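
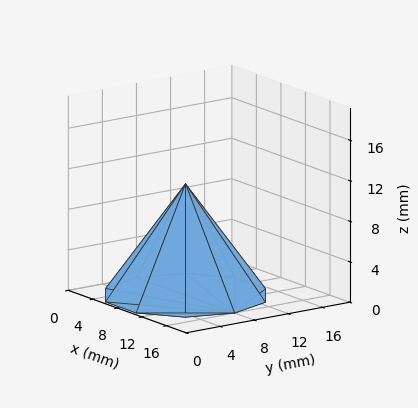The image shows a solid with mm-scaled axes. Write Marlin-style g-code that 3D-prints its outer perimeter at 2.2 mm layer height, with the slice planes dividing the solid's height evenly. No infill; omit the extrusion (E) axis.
Reading the render: the shape is a regular 10-sided pyramid, base circumscribed radius ≈ 8 mm, apex at z ≈ 11 mm (dimensions read to the nearest mm from the axis ticks). For the g-code, the solid's height is divided into equal slices at the stated Δz and each level perimeter traced with G1 moves after a G0 lift.

; perimeter-only toolpath
G21 ; units = mm
G90 ; absolute positioning
G28 ; home
; layer 1
G0 Z2.2
G0 X14.4 Y8.0
G1 X13.2 Y11.8
G1 X10.0 Y14.1
G1 X6.0 Y14.1
G1 X2.8 Y11.8
G1 X1.6 Y8.0
G1 X2.8 Y4.2
G1 X6.0 Y1.9
G1 X10.0 Y1.9
G1 X13.2 Y4.2
G1 X14.4 Y8.0
; layer 2
G0 Z4.4
G0 X12.8 Y8.0
G1 X11.9 Y10.8
G1 X9.5 Y12.6
G1 X6.5 Y12.6
G1 X4.1 Y10.8
G1 X3.2 Y8.0
G1 X4.1 Y5.2
G1 X6.5 Y3.4
G1 X9.5 Y3.4
G1 X11.9 Y5.2
G1 X12.8 Y8.0
; layer 3
G0 Z6.6
G0 X11.2 Y8.0
G1 X10.6 Y9.9
G1 X9.0 Y11.0
G1 X7.0 Y11.0
G1 X5.4 Y9.9
G1 X4.8 Y8.0
G1 X5.4 Y6.1
G1 X7.0 Y5.0
G1 X9.0 Y5.0
G1 X10.6 Y6.1
G1 X11.2 Y8.0
; layer 4
G0 Z8.8
G0 X9.6 Y8.0
G1 X9.3 Y8.9
G1 X8.5 Y9.5
G1 X7.5 Y9.5
G1 X6.7 Y8.9
G1 X6.4 Y8.0
G1 X6.7 Y7.1
G1 X7.5 Y6.5
G1 X8.5 Y6.5
G1 X9.3 Y7.1
G1 X9.6 Y8.0
M2 ; end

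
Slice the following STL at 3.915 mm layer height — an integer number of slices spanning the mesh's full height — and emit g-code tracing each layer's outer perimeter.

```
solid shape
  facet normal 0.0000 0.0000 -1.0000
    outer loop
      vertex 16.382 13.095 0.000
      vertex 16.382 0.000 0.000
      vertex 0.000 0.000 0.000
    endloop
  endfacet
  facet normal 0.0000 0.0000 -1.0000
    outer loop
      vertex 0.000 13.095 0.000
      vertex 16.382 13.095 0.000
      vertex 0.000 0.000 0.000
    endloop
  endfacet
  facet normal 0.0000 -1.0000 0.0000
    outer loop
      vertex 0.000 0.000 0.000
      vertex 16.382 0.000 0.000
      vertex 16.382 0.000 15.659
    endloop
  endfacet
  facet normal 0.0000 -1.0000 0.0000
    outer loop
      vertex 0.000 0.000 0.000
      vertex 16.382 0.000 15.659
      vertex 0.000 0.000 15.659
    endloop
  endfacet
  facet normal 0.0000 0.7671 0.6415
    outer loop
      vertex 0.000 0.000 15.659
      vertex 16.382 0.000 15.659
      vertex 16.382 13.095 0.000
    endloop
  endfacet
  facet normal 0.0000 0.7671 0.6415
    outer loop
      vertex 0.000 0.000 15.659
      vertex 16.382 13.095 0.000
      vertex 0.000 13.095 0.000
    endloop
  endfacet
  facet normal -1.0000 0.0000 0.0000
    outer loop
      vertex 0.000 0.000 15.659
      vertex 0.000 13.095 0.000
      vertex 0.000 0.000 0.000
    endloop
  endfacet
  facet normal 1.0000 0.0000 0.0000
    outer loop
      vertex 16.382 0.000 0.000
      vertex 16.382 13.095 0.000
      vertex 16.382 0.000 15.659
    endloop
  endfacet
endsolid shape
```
; perimeter-only toolpath
G21 ; units = mm
G90 ; absolute positioning
G28 ; home
; layer 1
G0 Z3.915
G0 X0.000 Y0.000
G1 X16.382 Y0.000
G1 X16.382 Y9.821
G1 X0.000 Y9.821
G1 X0.000 Y0.000
; layer 2
G0 Z7.830
G0 X0.000 Y0.000
G1 X16.382 Y0.000
G1 X16.382 Y6.548
G1 X0.000 Y6.548
G1 X0.000 Y0.000
; layer 3
G0 Z11.744
G0 X0.000 Y0.000
G1 X16.382 Y0.000
G1 X16.382 Y3.274
G1 X0.000 Y3.274
G1 X0.000 Y0.000
M2 ; end

The solid is a wedge (ramp): 16.4 × 13.1 mm base, rising to 15.7 mm along the y=0 edge and sloping linearly to z=0 at y=13.1. Slicing at Δz = 3.915 mm — 4 equal slices spanning the solid's height, so layer i sits at z = i·h/4 — gives 3 non-empty perimeters. Each is a 4-segment closed polygon; G0 lifts to the layer z and rapids to the start vertex, then G1 traces the edges. The cross-section shrinks linearly with z (the slice at the apex is degenerate and omitted).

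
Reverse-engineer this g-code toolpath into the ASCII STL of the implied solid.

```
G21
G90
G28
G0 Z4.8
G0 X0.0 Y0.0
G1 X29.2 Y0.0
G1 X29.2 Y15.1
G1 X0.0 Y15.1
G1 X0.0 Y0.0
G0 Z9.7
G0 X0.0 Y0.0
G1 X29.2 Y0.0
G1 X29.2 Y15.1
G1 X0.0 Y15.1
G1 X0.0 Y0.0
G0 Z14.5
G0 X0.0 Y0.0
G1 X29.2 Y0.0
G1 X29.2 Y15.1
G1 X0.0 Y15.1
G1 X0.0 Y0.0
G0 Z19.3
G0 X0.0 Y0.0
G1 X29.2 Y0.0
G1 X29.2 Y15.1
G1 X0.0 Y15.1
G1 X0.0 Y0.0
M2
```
solid part
  facet normal 0.0000 0.0000 -1.0000
    outer loop
      vertex 29.2 15.1 0.0
      vertex 29.2 0.0 0.0
      vertex 0.0 0.0 0.0
    endloop
  endfacet
  facet normal 0.0000 0.0000 -1.0000
    outer loop
      vertex 0.0 15.1 0.0
      vertex 29.2 15.1 0.0
      vertex 0.0 0.0 0.0
    endloop
  endfacet
  facet normal 0.0000 0.0000 1.0000
    outer loop
      vertex 0.0 0.0 19.3
      vertex 29.2 0.0 19.3
      vertex 29.2 15.1 19.3
    endloop
  endfacet
  facet normal 0.0000 0.0000 1.0000
    outer loop
      vertex 0.0 0.0 19.3
      vertex 29.2 15.1 19.3
      vertex 0.0 15.1 19.3
    endloop
  endfacet
  facet normal 0.0000 -1.0000 0.0000
    outer loop
      vertex 0.0 0.0 0.0
      vertex 29.2 0.0 0.0
      vertex 29.2 0.0 19.3
    endloop
  endfacet
  facet normal 0.0000 -1.0000 0.0000
    outer loop
      vertex 0.0 0.0 0.0
      vertex 29.2 0.0 19.3
      vertex 0.0 0.0 19.3
    endloop
  endfacet
  facet normal 0.0000 1.0000 0.0000
    outer loop
      vertex 29.2 15.1 19.3
      vertex 29.2 15.1 0.0
      vertex 0.0 15.1 0.0
    endloop
  endfacet
  facet normal 0.0000 1.0000 0.0000
    outer loop
      vertex 0.0 15.1 19.3
      vertex 29.2 15.1 19.3
      vertex 0.0 15.1 0.0
    endloop
  endfacet
  facet normal -1.0000 0.0000 0.0000
    outer loop
      vertex 0.0 15.1 19.3
      vertex 0.0 15.1 0.0
      vertex 0.0 0.0 0.0
    endloop
  endfacet
  facet normal -1.0000 0.0000 0.0000
    outer loop
      vertex 0.0 0.0 19.3
      vertex 0.0 15.1 19.3
      vertex 0.0 0.0 0.0
    endloop
  endfacet
  facet normal 1.0000 0.0000 0.0000
    outer loop
      vertex 29.2 0.0 0.0
      vertex 29.2 15.1 0.0
      vertex 29.2 15.1 19.3
    endloop
  endfacet
  facet normal 1.0000 0.0000 0.0000
    outer loop
      vertex 29.2 0.0 0.0
      vertex 29.2 15.1 19.3
      vertex 29.2 0.0 19.3
    endloop
  endfacet
endsolid part

The G0 Z moves step by Δz≈4.8 mm. Every layer's G1 loop is the same polygon, so the solid is a straight extrusion of it from z=0 to z≈19.3. Closing with flat bottom and top caps and triangulating gives 12 facets — a rectangular box, roughly 29.2 × 15.1 mm footprint and 19.3 mm tall.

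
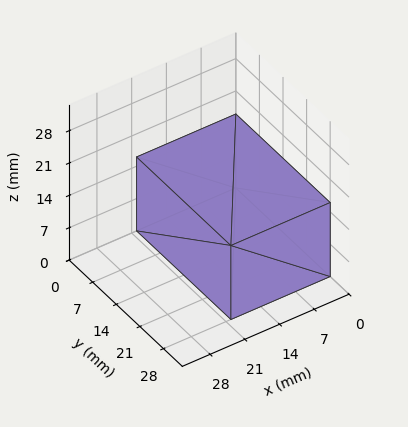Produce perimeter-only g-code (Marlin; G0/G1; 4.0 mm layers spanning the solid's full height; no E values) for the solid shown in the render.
Reading the render: the shape is a rectangular box, roughly 20 × 28 mm footprint and 16 mm tall (dimensions read to the nearest mm from the axis ticks). For the g-code, the solid's height is divided into equal slices at the stated Δz and each level perimeter traced with G1 moves after a G0 lift.

; perimeter-only toolpath
G21 ; units = mm
G90 ; absolute positioning
G28 ; home
; layer 1
G0 Z4.0
G0 X0.0 Y0.0
G1 X20.0 Y0.0
G1 X20.0 Y28.0
G1 X0.0 Y28.0
G1 X0.0 Y0.0
; layer 2
G0 Z8.0
G0 X0.0 Y0.0
G1 X20.0 Y0.0
G1 X20.0 Y28.0
G1 X0.0 Y28.0
G1 X0.0 Y0.0
; layer 3
G0 Z12.0
G0 X0.0 Y0.0
G1 X20.0 Y0.0
G1 X20.0 Y28.0
G1 X0.0 Y28.0
G1 X0.0 Y0.0
; layer 4
G0 Z16.0
G0 X0.0 Y0.0
G1 X20.0 Y0.0
G1 X20.0 Y28.0
G1 X0.0 Y28.0
G1 X0.0 Y0.0
M2 ; end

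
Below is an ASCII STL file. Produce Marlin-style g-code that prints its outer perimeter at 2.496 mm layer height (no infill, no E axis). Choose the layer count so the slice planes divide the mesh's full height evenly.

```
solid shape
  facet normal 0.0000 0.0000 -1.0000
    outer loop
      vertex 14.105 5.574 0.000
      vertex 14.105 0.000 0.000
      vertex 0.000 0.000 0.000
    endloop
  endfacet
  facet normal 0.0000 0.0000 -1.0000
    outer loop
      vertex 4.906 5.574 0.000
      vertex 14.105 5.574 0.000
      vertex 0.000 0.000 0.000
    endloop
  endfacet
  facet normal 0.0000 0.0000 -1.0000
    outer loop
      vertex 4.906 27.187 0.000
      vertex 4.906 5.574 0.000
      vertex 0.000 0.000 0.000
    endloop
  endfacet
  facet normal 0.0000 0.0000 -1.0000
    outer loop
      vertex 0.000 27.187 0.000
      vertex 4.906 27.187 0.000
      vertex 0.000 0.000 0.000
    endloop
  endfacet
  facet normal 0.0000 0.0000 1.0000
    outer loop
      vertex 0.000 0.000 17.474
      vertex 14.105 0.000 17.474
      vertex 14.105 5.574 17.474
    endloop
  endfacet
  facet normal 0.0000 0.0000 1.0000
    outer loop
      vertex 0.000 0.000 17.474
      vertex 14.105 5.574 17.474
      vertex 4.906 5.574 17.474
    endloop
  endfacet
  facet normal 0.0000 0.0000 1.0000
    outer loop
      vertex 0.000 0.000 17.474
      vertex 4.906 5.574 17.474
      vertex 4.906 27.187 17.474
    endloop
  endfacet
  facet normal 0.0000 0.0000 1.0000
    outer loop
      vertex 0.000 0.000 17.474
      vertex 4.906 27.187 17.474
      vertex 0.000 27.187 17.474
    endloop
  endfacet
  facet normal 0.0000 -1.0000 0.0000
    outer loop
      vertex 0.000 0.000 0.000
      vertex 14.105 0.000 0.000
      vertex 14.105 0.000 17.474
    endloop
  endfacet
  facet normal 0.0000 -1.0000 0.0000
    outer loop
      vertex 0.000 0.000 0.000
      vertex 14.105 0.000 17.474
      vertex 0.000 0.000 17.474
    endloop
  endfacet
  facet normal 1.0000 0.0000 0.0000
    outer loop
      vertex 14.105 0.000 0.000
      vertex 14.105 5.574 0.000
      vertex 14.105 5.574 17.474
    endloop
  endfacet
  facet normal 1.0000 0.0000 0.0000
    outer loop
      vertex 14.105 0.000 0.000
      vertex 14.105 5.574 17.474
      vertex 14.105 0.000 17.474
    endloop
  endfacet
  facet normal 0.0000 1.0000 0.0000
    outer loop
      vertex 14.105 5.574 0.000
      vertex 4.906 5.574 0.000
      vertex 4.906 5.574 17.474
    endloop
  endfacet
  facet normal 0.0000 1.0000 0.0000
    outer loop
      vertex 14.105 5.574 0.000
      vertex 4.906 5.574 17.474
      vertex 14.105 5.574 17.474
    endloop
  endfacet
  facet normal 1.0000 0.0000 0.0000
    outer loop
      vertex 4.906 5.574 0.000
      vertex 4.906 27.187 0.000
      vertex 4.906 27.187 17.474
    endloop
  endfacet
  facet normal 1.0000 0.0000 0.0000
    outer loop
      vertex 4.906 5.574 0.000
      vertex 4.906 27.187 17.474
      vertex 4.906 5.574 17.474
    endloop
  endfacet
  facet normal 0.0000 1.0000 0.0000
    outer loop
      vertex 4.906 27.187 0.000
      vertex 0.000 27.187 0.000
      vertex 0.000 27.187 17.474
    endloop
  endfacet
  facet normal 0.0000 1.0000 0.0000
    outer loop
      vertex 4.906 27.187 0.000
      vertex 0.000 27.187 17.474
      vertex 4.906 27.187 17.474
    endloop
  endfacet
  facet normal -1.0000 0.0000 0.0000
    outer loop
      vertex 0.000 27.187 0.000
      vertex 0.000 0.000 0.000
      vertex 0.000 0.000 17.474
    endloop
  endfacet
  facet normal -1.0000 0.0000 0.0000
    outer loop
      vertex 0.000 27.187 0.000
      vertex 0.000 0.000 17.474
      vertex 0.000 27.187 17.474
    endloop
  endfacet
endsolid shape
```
; perimeter-only toolpath
G21 ; units = mm
G90 ; absolute positioning
G28 ; home
; layer 1
G0 Z2.496
G0 X0.000 Y0.000
G1 X14.105 Y0.000
G1 X14.105 Y5.574
G1 X4.906 Y5.574
G1 X4.906 Y27.187
G1 X0.000 Y27.187
G1 X0.000 Y0.000
; layer 2
G0 Z4.993
G0 X0.000 Y0.000
G1 X14.105 Y0.000
G1 X14.105 Y5.574
G1 X4.906 Y5.574
G1 X4.906 Y27.187
G1 X0.000 Y27.187
G1 X0.000 Y0.000
; layer 3
G0 Z7.489
G0 X0.000 Y0.000
G1 X14.105 Y0.000
G1 X14.105 Y5.574
G1 X4.906 Y5.574
G1 X4.906 Y27.187
G1 X0.000 Y27.187
G1 X0.000 Y0.000
; layer 4
G0 Z9.985
G0 X0.000 Y0.000
G1 X14.105 Y0.000
G1 X14.105 Y5.574
G1 X4.906 Y5.574
G1 X4.906 Y27.187
G1 X0.000 Y27.187
G1 X0.000 Y0.000
; layer 5
G0 Z12.481
G0 X0.000 Y0.000
G1 X14.105 Y0.000
G1 X14.105 Y5.574
G1 X4.906 Y5.574
G1 X4.906 Y27.187
G1 X0.000 Y27.187
G1 X0.000 Y0.000
; layer 6
G0 Z14.978
G0 X0.000 Y0.000
G1 X14.105 Y0.000
G1 X14.105 Y5.574
G1 X4.906 Y5.574
G1 X4.906 Y27.187
G1 X0.000 Y27.187
G1 X0.000 Y0.000
; layer 7
G0 Z17.474
G0 X0.000 Y0.000
G1 X14.105 Y0.000
G1 X14.105 Y5.574
G1 X4.906 Y5.574
G1 X4.906 Y27.187
G1 X0.000 Y27.187
G1 X0.000 Y0.000
M2 ; end

The solid is an L-shaped prism: outer 14.1 × 27.2 mm, arm thicknesses ≈ 5.57 mm (horizontal) and 4.91 mm (vertical), extruded 17.5 mm in z. Slicing at Δz = 2.496 mm — 7 equal slices spanning the solid's height, so layer i sits at z = i·h/7 — gives 7 non-empty perimeters. Each is a 6-segment closed polygon; G0 lifts to the layer z and rapids to the start vertex, then G1 traces the edges.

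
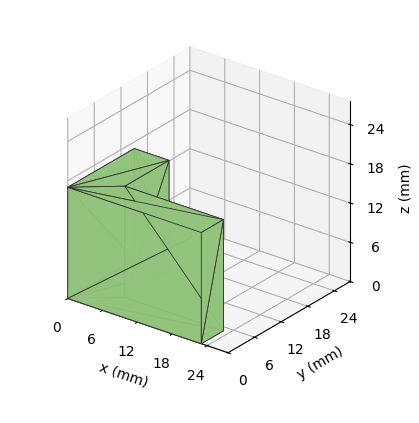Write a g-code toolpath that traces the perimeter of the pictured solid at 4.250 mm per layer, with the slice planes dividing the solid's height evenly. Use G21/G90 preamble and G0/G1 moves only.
Reading the render: the shape is an L-shaped prism: outer 23 × 15 mm, arm thicknesses ≈ 5 mm (horizontal) and 6 mm (vertical), extruded 17 mm in z (dimensions read to the nearest mm from the axis ticks). For the g-code, the solid's height is divided into equal slices at the stated Δz and each level perimeter traced with G1 moves after a G0 lift.

; perimeter-only toolpath
G21 ; units = mm
G90 ; absolute positioning
G28 ; home
; layer 1
G0 Z4.250
G0 X0.000 Y0.000
G1 X23.000 Y0.000
G1 X23.000 Y5.000
G1 X6.000 Y5.000
G1 X6.000 Y15.000
G1 X0.000 Y15.000
G1 X0.000 Y0.000
; layer 2
G0 Z8.500
G0 X0.000 Y0.000
G1 X23.000 Y0.000
G1 X23.000 Y5.000
G1 X6.000 Y5.000
G1 X6.000 Y15.000
G1 X0.000 Y15.000
G1 X0.000 Y0.000
; layer 3
G0 Z12.750
G0 X0.000 Y0.000
G1 X23.000 Y0.000
G1 X23.000 Y5.000
G1 X6.000 Y5.000
G1 X6.000 Y15.000
G1 X0.000 Y15.000
G1 X0.000 Y0.000
; layer 4
G0 Z17.000
G0 X0.000 Y0.000
G1 X23.000 Y0.000
G1 X23.000 Y5.000
G1 X6.000 Y5.000
G1 X6.000 Y15.000
G1 X0.000 Y15.000
G1 X0.000 Y0.000
M2 ; end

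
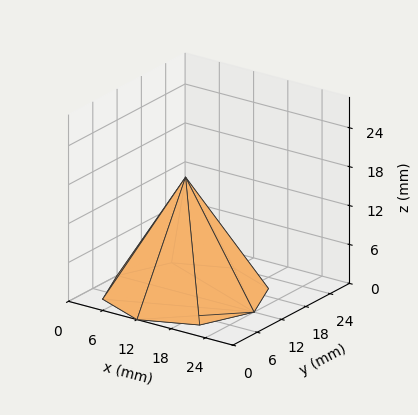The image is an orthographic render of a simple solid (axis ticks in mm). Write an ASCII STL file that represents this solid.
Reading the render: the shape is a regular 8-sided pyramid, base circumscribed radius ≈ 12 mm, apex at z ≈ 18 mm (dimensions read to the nearest mm from the axis ticks). For the STL, each face is triangulated and given an outward normal.

solid part
  facet normal 0.0000 0.0000 -1.0000
    outer loop
      vertex 12.0 24.0 0.0
      vertex 20.5 20.5 0.0
      vertex 24.0 12.0 0.0
    endloop
  endfacet
  facet normal 0.0000 0.0000 -1.0000
    outer loop
      vertex 3.5 20.5 0.0
      vertex 12.0 24.0 0.0
      vertex 24.0 12.0 0.0
    endloop
  endfacet
  facet normal 0.0000 0.0000 -1.0000
    outer loop
      vertex 0.0 12.0 0.0
      vertex 3.5 20.5 0.0
      vertex 24.0 12.0 0.0
    endloop
  endfacet
  facet normal 0.0000 0.0000 -1.0000
    outer loop
      vertex 3.5 3.5 0.0
      vertex 0.0 12.0 0.0
      vertex 24.0 12.0 0.0
    endloop
  endfacet
  facet normal 0.0000 0.0000 -1.0000
    outer loop
      vertex 12.0 0.0 0.0
      vertex 3.5 3.5 0.0
      vertex 24.0 12.0 0.0
    endloop
  endfacet
  facet normal 0.0000 0.0000 -1.0000
    outer loop
      vertex 20.5 3.5 0.0
      vertex 12.0 0.0 0.0
      vertex 24.0 12.0 0.0
    endloop
  endfacet
  facet normal 0.7871 0.3241 0.5248
    outer loop
      vertex 24.0 12.0 0.0
      vertex 20.5 20.5 0.0
      vertex 12.0 12.0 18.0
    endloop
  endfacet
  facet normal 0.3241 0.7871 0.5248
    outer loop
      vertex 20.5 20.5 0.0
      vertex 12.0 24.0 0.0
      vertex 12.0 12.0 18.0
    endloop
  endfacet
  facet normal -0.3241 0.7871 0.5248
    outer loop
      vertex 12.0 24.0 0.0
      vertex 3.5 20.5 0.0
      vertex 12.0 12.0 18.0
    endloop
  endfacet
  facet normal -0.7871 0.3241 0.5248
    outer loop
      vertex 3.5 20.5 0.0
      vertex 0.0 12.0 0.0
      vertex 12.0 12.0 18.0
    endloop
  endfacet
  facet normal -0.7871 -0.3241 0.5248
    outer loop
      vertex 0.0 12.0 0.0
      vertex 3.5 3.5 0.0
      vertex 12.0 12.0 18.0
    endloop
  endfacet
  facet normal -0.3241 -0.7871 0.5248
    outer loop
      vertex 3.5 3.5 0.0
      vertex 12.0 0.0 0.0
      vertex 12.0 12.0 18.0
    endloop
  endfacet
  facet normal 0.3241 -0.7871 0.5248
    outer loop
      vertex 12.0 0.0 0.0
      vertex 20.5 3.5 0.0
      vertex 12.0 12.0 18.0
    endloop
  endfacet
  facet normal 0.7871 -0.3241 0.5248
    outer loop
      vertex 20.5 3.5 0.0
      vertex 24.0 12.0 0.0
      vertex 12.0 12.0 18.0
    endloop
  endfacet
endsolid part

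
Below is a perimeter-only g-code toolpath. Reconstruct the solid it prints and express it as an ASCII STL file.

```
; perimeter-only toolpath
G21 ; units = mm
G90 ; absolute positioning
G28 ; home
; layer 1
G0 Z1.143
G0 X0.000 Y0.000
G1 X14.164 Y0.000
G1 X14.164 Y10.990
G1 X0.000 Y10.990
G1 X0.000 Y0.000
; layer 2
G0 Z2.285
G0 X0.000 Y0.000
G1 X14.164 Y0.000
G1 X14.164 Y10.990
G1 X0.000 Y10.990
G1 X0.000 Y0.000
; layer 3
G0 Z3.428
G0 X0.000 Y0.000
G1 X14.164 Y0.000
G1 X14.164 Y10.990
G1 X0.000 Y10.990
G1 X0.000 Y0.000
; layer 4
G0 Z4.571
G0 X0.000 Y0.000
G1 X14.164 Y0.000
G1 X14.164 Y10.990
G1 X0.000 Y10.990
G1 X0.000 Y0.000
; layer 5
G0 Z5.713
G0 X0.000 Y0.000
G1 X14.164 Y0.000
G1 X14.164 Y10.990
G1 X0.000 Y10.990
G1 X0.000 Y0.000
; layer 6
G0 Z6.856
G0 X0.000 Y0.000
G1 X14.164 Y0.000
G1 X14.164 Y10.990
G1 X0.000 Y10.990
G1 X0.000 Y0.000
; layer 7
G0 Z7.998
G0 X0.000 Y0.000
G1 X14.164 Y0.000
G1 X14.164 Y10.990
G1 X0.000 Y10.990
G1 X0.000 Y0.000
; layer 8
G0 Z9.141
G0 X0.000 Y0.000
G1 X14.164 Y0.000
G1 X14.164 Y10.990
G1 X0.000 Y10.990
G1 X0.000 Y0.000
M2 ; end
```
solid part
  facet normal 0.0000 0.0000 -1.0000
    outer loop
      vertex 14.164 10.990 0.000
      vertex 14.164 0.000 0.000
      vertex 0.000 0.000 0.000
    endloop
  endfacet
  facet normal 0.0000 0.0000 -1.0000
    outer loop
      vertex 0.000 10.990 0.000
      vertex 14.164 10.990 0.000
      vertex 0.000 0.000 0.000
    endloop
  endfacet
  facet normal 0.0000 0.0000 1.0000
    outer loop
      vertex 0.000 0.000 9.141
      vertex 14.164 0.000 9.141
      vertex 14.164 10.990 9.141
    endloop
  endfacet
  facet normal 0.0000 0.0000 1.0000
    outer loop
      vertex 0.000 0.000 9.141
      vertex 14.164 10.990 9.141
      vertex 0.000 10.990 9.141
    endloop
  endfacet
  facet normal 0.0000 -1.0000 0.0000
    outer loop
      vertex 0.000 0.000 0.000
      vertex 14.164 0.000 0.000
      vertex 14.164 0.000 9.141
    endloop
  endfacet
  facet normal 0.0000 -1.0000 0.0000
    outer loop
      vertex 0.000 0.000 0.000
      vertex 14.164 0.000 9.141
      vertex 0.000 0.000 9.141
    endloop
  endfacet
  facet normal 0.0000 1.0000 0.0000
    outer loop
      vertex 14.164 10.990 9.141
      vertex 14.164 10.990 0.000
      vertex 0.000 10.990 0.000
    endloop
  endfacet
  facet normal 0.0000 1.0000 0.0000
    outer loop
      vertex 0.000 10.990 9.141
      vertex 14.164 10.990 9.141
      vertex 0.000 10.990 0.000
    endloop
  endfacet
  facet normal -1.0000 0.0000 0.0000
    outer loop
      vertex 0.000 10.990 9.141
      vertex 0.000 10.990 0.000
      vertex 0.000 0.000 0.000
    endloop
  endfacet
  facet normal -1.0000 0.0000 0.0000
    outer loop
      vertex 0.000 0.000 9.141
      vertex 0.000 10.990 9.141
      vertex 0.000 0.000 0.000
    endloop
  endfacet
  facet normal 1.0000 0.0000 0.0000
    outer loop
      vertex 14.164 0.000 0.000
      vertex 14.164 10.990 0.000
      vertex 14.164 10.990 9.141
    endloop
  endfacet
  facet normal 1.0000 0.0000 0.0000
    outer loop
      vertex 14.164 0.000 0.000
      vertex 14.164 10.990 9.141
      vertex 14.164 0.000 9.141
    endloop
  endfacet
endsolid part

The G0 Z moves step by Δz≈1.143 mm. Every layer's G1 loop is the same polygon, so the solid is a straight extrusion of it from z=0 to z≈9.14. Closing with flat bottom and top caps and triangulating gives 12 facets — a rectangular box, roughly 14.2 × 11 mm footprint and 9.14 mm tall.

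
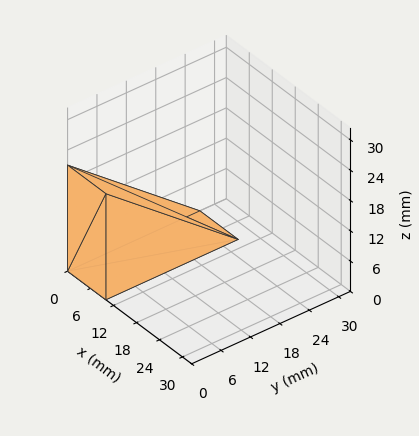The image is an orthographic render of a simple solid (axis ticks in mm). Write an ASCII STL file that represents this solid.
Reading the render: the shape is a wedge (ramp): 10 × 27 mm base, rising to 21 mm along the y=0 edge and sloping linearly to z=0 at y=27 (dimensions read to the nearest mm from the axis ticks). For the STL, each face is triangulated and given an outward normal.

solid part
  facet normal 0.0000 0.0000 -1.0000
    outer loop
      vertex 10.00 27.00 0.00
      vertex 10.00 0.00 0.00
      vertex 0.00 0.00 0.00
    endloop
  endfacet
  facet normal 0.0000 0.0000 -1.0000
    outer loop
      vertex 0.00 27.00 0.00
      vertex 10.00 27.00 0.00
      vertex 0.00 0.00 0.00
    endloop
  endfacet
  facet normal 0.0000 -1.0000 0.0000
    outer loop
      vertex 0.00 0.00 0.00
      vertex 10.00 0.00 0.00
      vertex 10.00 0.00 21.00
    endloop
  endfacet
  facet normal 0.0000 -1.0000 0.0000
    outer loop
      vertex 0.00 0.00 0.00
      vertex 10.00 0.00 21.00
      vertex 0.00 0.00 21.00
    endloop
  endfacet
  facet normal 0.0000 0.6139 0.7894
    outer loop
      vertex 0.00 0.00 21.00
      vertex 10.00 0.00 21.00
      vertex 10.00 27.00 0.00
    endloop
  endfacet
  facet normal 0.0000 0.6139 0.7894
    outer loop
      vertex 0.00 0.00 21.00
      vertex 10.00 27.00 0.00
      vertex 0.00 27.00 0.00
    endloop
  endfacet
  facet normal -1.0000 0.0000 0.0000
    outer loop
      vertex 0.00 0.00 21.00
      vertex 0.00 27.00 0.00
      vertex 0.00 0.00 0.00
    endloop
  endfacet
  facet normal 1.0000 0.0000 0.0000
    outer loop
      vertex 10.00 0.00 0.00
      vertex 10.00 27.00 0.00
      vertex 10.00 0.00 21.00
    endloop
  endfacet
endsolid part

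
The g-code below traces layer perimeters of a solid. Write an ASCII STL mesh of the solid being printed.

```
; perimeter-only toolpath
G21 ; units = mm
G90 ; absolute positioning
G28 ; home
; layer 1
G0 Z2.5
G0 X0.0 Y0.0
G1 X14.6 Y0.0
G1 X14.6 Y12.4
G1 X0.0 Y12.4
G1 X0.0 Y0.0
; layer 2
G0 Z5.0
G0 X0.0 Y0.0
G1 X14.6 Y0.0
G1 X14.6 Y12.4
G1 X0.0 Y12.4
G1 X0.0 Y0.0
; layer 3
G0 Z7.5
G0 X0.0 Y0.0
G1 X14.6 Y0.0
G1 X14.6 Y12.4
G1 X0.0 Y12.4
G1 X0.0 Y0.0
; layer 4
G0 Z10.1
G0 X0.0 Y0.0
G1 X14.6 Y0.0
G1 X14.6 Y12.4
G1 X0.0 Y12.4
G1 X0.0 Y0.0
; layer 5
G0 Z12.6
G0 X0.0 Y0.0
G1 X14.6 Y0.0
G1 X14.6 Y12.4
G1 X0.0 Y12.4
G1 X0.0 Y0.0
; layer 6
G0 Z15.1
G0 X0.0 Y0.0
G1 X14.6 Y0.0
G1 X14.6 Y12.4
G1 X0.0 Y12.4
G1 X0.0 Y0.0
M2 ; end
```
solid part
  facet normal 0.0000 0.0000 -1.0000
    outer loop
      vertex 14.6 12.4 0.0
      vertex 14.6 0.0 0.0
      vertex 0.0 0.0 0.0
    endloop
  endfacet
  facet normal 0.0000 0.0000 -1.0000
    outer loop
      vertex 0.0 12.4 0.0
      vertex 14.6 12.4 0.0
      vertex 0.0 0.0 0.0
    endloop
  endfacet
  facet normal 0.0000 0.0000 1.0000
    outer loop
      vertex 0.0 0.0 15.1
      vertex 14.6 0.0 15.1
      vertex 14.6 12.4 15.1
    endloop
  endfacet
  facet normal 0.0000 0.0000 1.0000
    outer loop
      vertex 0.0 0.0 15.1
      vertex 14.6 12.4 15.1
      vertex 0.0 12.4 15.1
    endloop
  endfacet
  facet normal 0.0000 -1.0000 0.0000
    outer loop
      vertex 0.0 0.0 0.0
      vertex 14.6 0.0 0.0
      vertex 14.6 0.0 15.1
    endloop
  endfacet
  facet normal 0.0000 -1.0000 0.0000
    outer loop
      vertex 0.0 0.0 0.0
      vertex 14.6 0.0 15.1
      vertex 0.0 0.0 15.1
    endloop
  endfacet
  facet normal 0.0000 1.0000 0.0000
    outer loop
      vertex 14.6 12.4 15.1
      vertex 14.6 12.4 0.0
      vertex 0.0 12.4 0.0
    endloop
  endfacet
  facet normal 0.0000 1.0000 0.0000
    outer loop
      vertex 0.0 12.4 15.1
      vertex 14.6 12.4 15.1
      vertex 0.0 12.4 0.0
    endloop
  endfacet
  facet normal -1.0000 0.0000 0.0000
    outer loop
      vertex 0.0 12.4 15.1
      vertex 0.0 12.4 0.0
      vertex 0.0 0.0 0.0
    endloop
  endfacet
  facet normal -1.0000 0.0000 0.0000
    outer loop
      vertex 0.0 0.0 15.1
      vertex 0.0 12.4 15.1
      vertex 0.0 0.0 0.0
    endloop
  endfacet
  facet normal 1.0000 0.0000 0.0000
    outer loop
      vertex 14.6 0.0 0.0
      vertex 14.6 12.4 0.0
      vertex 14.6 12.4 15.1
    endloop
  endfacet
  facet normal 1.0000 0.0000 0.0000
    outer loop
      vertex 14.6 0.0 0.0
      vertex 14.6 12.4 15.1
      vertex 14.6 0.0 15.1
    endloop
  endfacet
endsolid part

The G0 Z moves step by Δz≈2.5 mm. Every layer's G1 loop is the same polygon, so the solid is a straight extrusion of it from z=0 to z≈15.1. Closing with flat bottom and top caps and triangulating gives 12 facets — a rectangular box, roughly 14.6 × 12.4 mm footprint and 15.1 mm tall.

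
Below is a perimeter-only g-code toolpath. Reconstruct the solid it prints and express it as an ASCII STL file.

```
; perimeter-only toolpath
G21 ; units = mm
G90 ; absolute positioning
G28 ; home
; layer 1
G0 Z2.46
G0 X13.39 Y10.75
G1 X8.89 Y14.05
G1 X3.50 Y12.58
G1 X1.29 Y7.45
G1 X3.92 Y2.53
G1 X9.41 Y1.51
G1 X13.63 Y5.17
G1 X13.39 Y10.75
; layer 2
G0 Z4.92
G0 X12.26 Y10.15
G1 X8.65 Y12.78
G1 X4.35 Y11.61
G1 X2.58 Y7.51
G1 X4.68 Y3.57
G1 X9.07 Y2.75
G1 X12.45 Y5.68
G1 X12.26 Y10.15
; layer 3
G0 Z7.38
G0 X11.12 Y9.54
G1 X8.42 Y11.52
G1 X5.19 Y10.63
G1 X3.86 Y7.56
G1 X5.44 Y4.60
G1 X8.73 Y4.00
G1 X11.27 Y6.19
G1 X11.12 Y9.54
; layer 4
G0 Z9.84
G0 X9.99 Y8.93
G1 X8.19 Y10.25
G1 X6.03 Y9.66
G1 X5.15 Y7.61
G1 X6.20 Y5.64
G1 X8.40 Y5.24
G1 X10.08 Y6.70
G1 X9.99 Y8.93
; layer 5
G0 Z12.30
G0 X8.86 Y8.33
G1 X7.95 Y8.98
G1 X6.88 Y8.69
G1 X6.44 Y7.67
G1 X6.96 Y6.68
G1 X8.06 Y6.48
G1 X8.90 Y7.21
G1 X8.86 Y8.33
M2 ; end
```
solid part
  facet normal 0.0000 0.0000 -1.0000
    outer loop
      vertex 2.66 13.55 0.00
      vertex 9.12 15.31 0.00
      vertex 14.53 11.36 0.00
    endloop
  endfacet
  facet normal 0.0000 0.0000 -1.0000
    outer loop
      vertex 0.01 7.40 0.00
      vertex 2.66 13.55 0.00
      vertex 14.53 11.36 0.00
    endloop
  endfacet
  facet normal 0.0000 0.0000 -1.0000
    outer loop
      vertex 3.16 1.49 0.00
      vertex 0.01 7.40 0.00
      vertex 14.53 11.36 0.00
    endloop
  endfacet
  facet normal 0.0000 0.0000 -1.0000
    outer loop
      vertex 9.75 0.27 0.00
      vertex 3.16 1.49 0.00
      vertex 14.53 11.36 0.00
    endloop
  endfacet
  facet normal 0.0000 0.0000 -1.0000
    outer loop
      vertex 14.81 4.66 0.00
      vertex 9.75 0.27 0.00
      vertex 14.53 11.36 0.00
    endloop
  endfacet
  facet normal 0.5334 0.7306 0.4263
    outer loop
      vertex 14.53 11.36 0.00
      vertex 9.12 15.31 0.00
      vertex 7.72 7.72 14.76
    endloop
  endfacet
  facet normal -0.2378 0.8728 0.4263
    outer loop
      vertex 9.12 15.31 0.00
      vertex 2.66 13.55 0.00
      vertex 7.72 7.72 14.76
    endloop
  endfacet
  facet normal -0.8308 0.3580 0.4262
    outer loop
      vertex 2.66 13.55 0.00
      vertex 0.01 7.40 0.00
      vertex 7.72 7.72 14.76
    endloop
  endfacet
  facet normal -0.7983 -0.4255 0.4262
    outer loop
      vertex 0.01 7.40 0.00
      vertex 3.16 1.49 0.00
      vertex 7.72 7.72 14.76
    endloop
  endfacet
  facet normal -0.1647 -0.8895 0.4263
    outer loop
      vertex 3.16 1.49 0.00
      vertex 9.75 0.27 0.00
      vertex 7.72 7.72 14.76
    endloop
  endfacet
  facet normal 0.5928 -0.6832 0.4264
    outer loop
      vertex 9.75 0.27 0.00
      vertex 14.81 4.66 0.00
      vertex 7.72 7.72 14.76
    endloop
  endfacet
  facet normal 0.9038 0.0378 0.4263
    outer loop
      vertex 14.81 4.66 0.00
      vertex 14.53 11.36 0.00
      vertex 7.72 7.72 14.76
    endloop
  endfacet
endsolid part

The G0 Z moves step by Δz≈2.46 mm. The G1 loops shrink linearly with z, so the solid tapers from its base footprint up to z≈14.8. Closing with a flat bottom cap and the tapered top and triangulating gives 12 facets — a regular 7-sided pyramid, base circumscribed radius ≈ 7.72 mm, apex at z ≈ 14.8 mm.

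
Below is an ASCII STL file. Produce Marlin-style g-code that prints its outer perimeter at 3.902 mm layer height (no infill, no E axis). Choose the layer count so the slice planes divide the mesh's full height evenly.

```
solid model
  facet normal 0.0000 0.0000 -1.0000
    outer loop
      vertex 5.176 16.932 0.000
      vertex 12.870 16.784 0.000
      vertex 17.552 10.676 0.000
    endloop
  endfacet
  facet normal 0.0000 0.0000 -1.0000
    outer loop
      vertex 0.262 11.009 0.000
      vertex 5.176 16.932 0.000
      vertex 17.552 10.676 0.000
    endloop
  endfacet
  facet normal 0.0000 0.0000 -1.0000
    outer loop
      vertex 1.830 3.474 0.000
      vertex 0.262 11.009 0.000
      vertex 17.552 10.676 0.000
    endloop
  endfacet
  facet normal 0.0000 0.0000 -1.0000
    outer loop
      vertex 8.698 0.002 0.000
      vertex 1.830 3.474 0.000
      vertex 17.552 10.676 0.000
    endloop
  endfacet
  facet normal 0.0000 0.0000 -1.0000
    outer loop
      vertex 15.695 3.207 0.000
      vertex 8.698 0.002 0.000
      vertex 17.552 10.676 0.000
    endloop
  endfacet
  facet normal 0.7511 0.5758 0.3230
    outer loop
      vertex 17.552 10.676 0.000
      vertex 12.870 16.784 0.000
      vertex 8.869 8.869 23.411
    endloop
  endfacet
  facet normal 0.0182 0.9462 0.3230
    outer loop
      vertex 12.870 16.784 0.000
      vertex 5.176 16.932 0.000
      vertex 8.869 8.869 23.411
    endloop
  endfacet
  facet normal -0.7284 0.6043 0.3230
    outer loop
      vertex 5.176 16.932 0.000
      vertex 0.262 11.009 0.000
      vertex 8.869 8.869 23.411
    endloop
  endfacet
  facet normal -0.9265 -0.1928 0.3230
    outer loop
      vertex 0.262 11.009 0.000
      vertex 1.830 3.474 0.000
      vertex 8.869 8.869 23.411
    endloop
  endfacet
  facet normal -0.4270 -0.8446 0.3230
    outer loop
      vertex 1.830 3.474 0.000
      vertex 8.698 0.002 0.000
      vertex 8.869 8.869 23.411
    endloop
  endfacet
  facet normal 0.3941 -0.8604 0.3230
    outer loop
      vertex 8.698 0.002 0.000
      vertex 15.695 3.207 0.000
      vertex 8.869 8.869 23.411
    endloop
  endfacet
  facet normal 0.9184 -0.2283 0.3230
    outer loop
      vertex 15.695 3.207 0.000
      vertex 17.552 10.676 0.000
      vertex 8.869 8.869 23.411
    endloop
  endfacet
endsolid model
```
; perimeter-only toolpath
G21 ; units = mm
G90 ; absolute positioning
G28 ; home
; layer 1
G0 Z3.902
G0 X16.105 Y10.375
G1 X12.203 Y15.465
G1 X5.792 Y15.588
G1 X1.697 Y10.652
G1 X3.003 Y4.373
G1 X8.726 Y1.480
G1 X14.557 Y4.151
G1 X16.105 Y10.375
; layer 2
G0 Z7.804
G0 X14.658 Y10.074
G1 X11.536 Y14.146
G1 X6.407 Y14.244
G1 X3.131 Y10.296
G1 X4.176 Y5.272
G1 X8.755 Y2.958
G1 X13.420 Y5.094
G1 X14.658 Y10.074
; layer 3
G0 Z11.706
G0 X13.210 Y9.773
G1 X10.869 Y12.826
G1 X7.022 Y12.900
G1 X4.566 Y9.939
G1 X5.349 Y6.171
G1 X8.784 Y4.436
G1 X12.282 Y6.038
G1 X13.210 Y9.773
; layer 4
G0 Z15.607
G0 X11.763 Y9.471
G1 X10.203 Y11.507
G1 X7.638 Y11.557
G1 X6.000 Y9.582
G1 X6.523 Y7.071
G1 X8.812 Y5.913
G1 X11.144 Y6.982
G1 X11.763 Y9.471
; layer 5
G0 Z19.509
G0 X10.316 Y9.170
G1 X9.536 Y10.188
G1 X8.253 Y10.213
G1 X7.434 Y9.226
G1 X7.696 Y7.970
G1 X8.840 Y7.391
G1 X10.007 Y7.925
G1 X10.316 Y9.170
M2 ; end

The solid is a regular 7-sided pyramid, base circumscribed radius ≈ 8.87 mm, apex at z ≈ 23.4 mm. Slicing at Δz = 3.902 mm — 6 equal slices spanning the solid's height, so layer i sits at z = i·h/6 — gives 5 non-empty perimeters. Each is a 7-segment closed polygon; G0 lifts to the layer z and rapids to the start vertex, then G1 traces the edges. The cross-section shrinks linearly with z (the slice at the apex is degenerate and omitted).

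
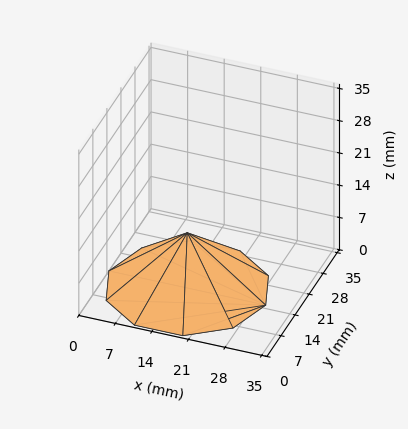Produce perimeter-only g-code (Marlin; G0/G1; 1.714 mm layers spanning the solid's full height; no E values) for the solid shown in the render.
Reading the render: the shape is a regular 10-sided pyramid, base circumscribed radius ≈ 15 mm, apex at z ≈ 12 mm (dimensions read to the nearest mm from the axis ticks). For the g-code, the solid's height is divided into equal slices at the stated Δz and each level perimeter traced with G1 moves after a G0 lift.

; perimeter-only toolpath
G21 ; units = mm
G90 ; absolute positioning
G28 ; home
; layer 1
G0 Z1.714
G0 X27.857 Y15.000
G1 X25.401 Y22.557
G1 X18.973 Y27.228
G1 X11.027 Y27.228
G1 X4.599 Y22.557
G1 X2.143 Y15.000
G1 X4.599 Y7.443
G1 X11.027 Y2.772
G1 X18.973 Y2.772
G1 X25.401 Y7.443
G1 X27.857 Y15.000
; layer 2
G0 Z3.429
G0 X25.714 Y15.000
G1 X23.668 Y21.298
G1 X18.311 Y25.190
G1 X11.689 Y25.190
G1 X6.332 Y21.298
G1 X4.286 Y15.000
G1 X6.332 Y8.702
G1 X11.689 Y4.810
G1 X18.311 Y4.810
G1 X23.668 Y8.702
G1 X25.714 Y15.000
; layer 3
G0 Z5.143
G0 X23.571 Y15.000
G1 X21.934 Y20.038
G1 X17.649 Y23.152
G1 X12.351 Y23.152
G1 X8.066 Y20.038
G1 X6.429 Y15.000
G1 X8.066 Y9.962
G1 X12.351 Y6.848
G1 X17.649 Y6.848
G1 X21.934 Y9.962
G1 X23.571 Y15.000
; layer 4
G0 Z6.857
G0 X21.429 Y15.000
G1 X20.201 Y18.779
G1 X16.986 Y21.114
G1 X13.014 Y21.114
G1 X9.799 Y18.779
G1 X8.571 Y15.000
G1 X9.799 Y11.221
G1 X13.014 Y8.886
G1 X16.986 Y8.886
G1 X20.201 Y11.221
G1 X21.429 Y15.000
; layer 5
G0 Z8.571
G0 X19.286 Y15.000
G1 X18.467 Y17.519
G1 X16.324 Y19.076
G1 X13.676 Y19.076
G1 X11.533 Y17.519
G1 X10.714 Y15.000
G1 X11.533 Y12.481
G1 X13.676 Y10.924
G1 X16.324 Y10.924
G1 X18.467 Y12.481
G1 X19.286 Y15.000
; layer 6
G0 Z10.286
G0 X17.143 Y15.000
G1 X16.734 Y16.260
G1 X15.662 Y17.038
G1 X14.338 Y17.038
G1 X13.266 Y16.260
G1 X12.857 Y15.000
G1 X13.266 Y13.740
G1 X14.338 Y12.962
G1 X15.662 Y12.962
G1 X16.734 Y13.740
G1 X17.143 Y15.000
M2 ; end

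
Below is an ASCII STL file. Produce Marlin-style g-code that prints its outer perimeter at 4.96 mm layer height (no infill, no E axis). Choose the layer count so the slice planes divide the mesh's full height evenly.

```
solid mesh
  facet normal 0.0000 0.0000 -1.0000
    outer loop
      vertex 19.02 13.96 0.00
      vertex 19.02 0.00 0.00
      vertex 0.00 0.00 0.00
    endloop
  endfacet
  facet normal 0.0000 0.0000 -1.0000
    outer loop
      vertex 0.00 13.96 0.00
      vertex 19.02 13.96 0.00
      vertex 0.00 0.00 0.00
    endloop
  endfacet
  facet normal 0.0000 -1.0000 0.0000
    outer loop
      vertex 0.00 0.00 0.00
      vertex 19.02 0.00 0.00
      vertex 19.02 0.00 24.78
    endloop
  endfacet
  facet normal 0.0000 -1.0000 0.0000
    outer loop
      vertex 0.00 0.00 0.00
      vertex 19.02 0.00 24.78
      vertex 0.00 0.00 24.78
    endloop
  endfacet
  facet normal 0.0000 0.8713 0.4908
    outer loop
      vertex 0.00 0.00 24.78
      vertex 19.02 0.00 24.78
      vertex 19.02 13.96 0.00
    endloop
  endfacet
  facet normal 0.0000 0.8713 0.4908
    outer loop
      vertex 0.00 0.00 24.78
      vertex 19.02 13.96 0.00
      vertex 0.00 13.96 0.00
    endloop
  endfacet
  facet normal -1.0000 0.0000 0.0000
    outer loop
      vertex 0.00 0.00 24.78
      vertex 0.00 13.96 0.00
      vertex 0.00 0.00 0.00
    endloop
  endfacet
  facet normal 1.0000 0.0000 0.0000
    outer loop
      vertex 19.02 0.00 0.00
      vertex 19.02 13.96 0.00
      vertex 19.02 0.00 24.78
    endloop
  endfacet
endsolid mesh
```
; perimeter-only toolpath
G21 ; units = mm
G90 ; absolute positioning
G28 ; home
; layer 1
G0 Z4.96
G0 X0.00 Y0.00
G1 X19.02 Y0.00
G1 X19.02 Y11.17
G1 X0.00 Y11.17
G1 X0.00 Y0.00
; layer 2
G0 Z9.91
G0 X0.00 Y0.00
G1 X19.02 Y0.00
G1 X19.02 Y8.38
G1 X0.00 Y8.38
G1 X0.00 Y0.00
; layer 3
G0 Z14.87
G0 X0.00 Y0.00
G1 X19.02 Y0.00
G1 X19.02 Y5.58
G1 X0.00 Y5.58
G1 X0.00 Y0.00
; layer 4
G0 Z19.82
G0 X0.00 Y0.00
G1 X19.02 Y0.00
G1 X19.02 Y2.79
G1 X0.00 Y2.79
G1 X0.00 Y0.00
M2 ; end

The solid is a wedge (ramp): 19 × 14 mm base, rising to 24.8 mm along the y=0 edge and sloping linearly to z=0 at y=14. Slicing at Δz = 4.96 mm — 5 equal slices spanning the solid's height, so layer i sits at z = i·h/5 — gives 4 non-empty perimeters. Each is a 4-segment closed polygon; G0 lifts to the layer z and rapids to the start vertex, then G1 traces the edges. The cross-section shrinks linearly with z (the slice at the apex is degenerate and omitted).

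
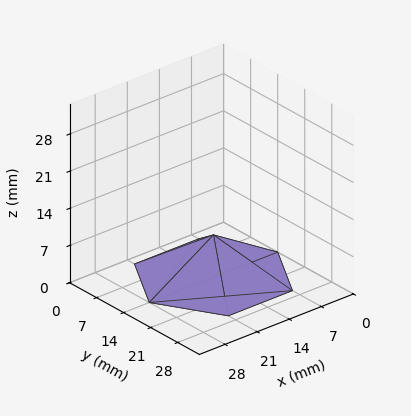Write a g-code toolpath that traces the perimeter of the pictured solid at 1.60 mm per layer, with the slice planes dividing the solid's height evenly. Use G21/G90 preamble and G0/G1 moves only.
Reading the render: the shape is a regular 6-sided pyramid, base circumscribed radius ≈ 14 mm, apex at z ≈ 8 mm (dimensions read to the nearest mm from the axis ticks). For the g-code, the solid's height is divided into equal slices at the stated Δz and each level perimeter traced with G1 moves after a G0 lift.

; perimeter-only toolpath
G21 ; units = mm
G90 ; absolute positioning
G28 ; home
; layer 1
G0 Z1.60
G0 X25.20 Y14.00
G1 X19.60 Y23.70
G1 X8.40 Y23.70
G1 X2.80 Y14.00
G1 X8.40 Y4.30
G1 X19.60 Y4.30
G1 X25.20 Y14.00
; layer 2
G0 Z3.20
G0 X22.40 Y14.00
G1 X18.20 Y21.27
G1 X9.80 Y21.27
G1 X5.60 Y14.00
G1 X9.80 Y6.73
G1 X18.20 Y6.73
G1 X22.40 Y14.00
; layer 3
G0 Z4.80
G0 X19.60 Y14.00
G1 X16.80 Y18.85
G1 X11.20 Y18.85
G1 X8.40 Y14.00
G1 X11.20 Y9.15
G1 X16.80 Y9.15
G1 X19.60 Y14.00
; layer 4
G0 Z6.40
G0 X16.80 Y14.00
G1 X15.40 Y16.42
G1 X12.60 Y16.42
G1 X11.20 Y14.00
G1 X12.60 Y11.58
G1 X15.40 Y11.58
G1 X16.80 Y14.00
M2 ; end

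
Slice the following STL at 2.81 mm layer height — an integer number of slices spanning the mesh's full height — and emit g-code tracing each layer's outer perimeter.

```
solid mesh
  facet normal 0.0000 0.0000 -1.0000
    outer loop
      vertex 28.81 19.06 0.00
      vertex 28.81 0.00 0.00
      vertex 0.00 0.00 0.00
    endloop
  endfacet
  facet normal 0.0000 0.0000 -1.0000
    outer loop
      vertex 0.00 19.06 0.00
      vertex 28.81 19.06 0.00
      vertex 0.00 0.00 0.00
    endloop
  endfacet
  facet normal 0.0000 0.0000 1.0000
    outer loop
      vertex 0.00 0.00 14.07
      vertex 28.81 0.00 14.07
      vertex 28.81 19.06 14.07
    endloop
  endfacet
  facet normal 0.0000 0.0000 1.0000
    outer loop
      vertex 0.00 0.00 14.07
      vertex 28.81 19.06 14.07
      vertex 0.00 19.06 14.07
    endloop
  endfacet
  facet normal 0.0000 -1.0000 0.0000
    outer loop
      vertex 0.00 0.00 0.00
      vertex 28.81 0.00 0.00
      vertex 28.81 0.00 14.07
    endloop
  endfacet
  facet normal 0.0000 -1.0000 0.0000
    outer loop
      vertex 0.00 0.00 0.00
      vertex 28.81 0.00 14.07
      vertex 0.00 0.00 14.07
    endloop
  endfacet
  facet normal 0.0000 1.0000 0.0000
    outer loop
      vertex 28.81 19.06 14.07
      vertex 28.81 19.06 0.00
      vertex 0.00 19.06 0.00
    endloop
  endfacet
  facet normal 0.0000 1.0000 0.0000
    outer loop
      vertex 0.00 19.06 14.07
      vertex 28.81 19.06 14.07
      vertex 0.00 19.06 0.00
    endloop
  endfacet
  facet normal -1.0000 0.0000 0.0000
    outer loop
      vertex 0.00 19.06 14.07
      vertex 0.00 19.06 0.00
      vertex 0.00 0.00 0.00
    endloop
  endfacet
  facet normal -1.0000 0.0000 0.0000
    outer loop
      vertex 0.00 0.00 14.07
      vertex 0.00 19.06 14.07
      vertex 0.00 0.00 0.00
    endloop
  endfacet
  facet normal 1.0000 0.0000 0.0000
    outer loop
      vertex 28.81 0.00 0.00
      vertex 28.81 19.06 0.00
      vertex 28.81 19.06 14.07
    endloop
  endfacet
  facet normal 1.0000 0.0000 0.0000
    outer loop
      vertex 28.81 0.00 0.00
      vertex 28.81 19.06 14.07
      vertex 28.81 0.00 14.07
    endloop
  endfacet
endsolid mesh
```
; perimeter-only toolpath
G21 ; units = mm
G90 ; absolute positioning
G28 ; home
; layer 1
G0 Z2.81
G0 X0.00 Y0.00
G1 X28.81 Y0.00
G1 X28.81 Y19.06
G1 X0.00 Y19.06
G1 X0.00 Y0.00
; layer 2
G0 Z5.63
G0 X0.00 Y0.00
G1 X28.81 Y0.00
G1 X28.81 Y19.06
G1 X0.00 Y19.06
G1 X0.00 Y0.00
; layer 3
G0 Z8.44
G0 X0.00 Y0.00
G1 X28.81 Y0.00
G1 X28.81 Y19.06
G1 X0.00 Y19.06
G1 X0.00 Y0.00
; layer 4
G0 Z11.26
G0 X0.00 Y0.00
G1 X28.81 Y0.00
G1 X28.81 Y19.06
G1 X0.00 Y19.06
G1 X0.00 Y0.00
; layer 5
G0 Z14.07
G0 X0.00 Y0.00
G1 X28.81 Y0.00
G1 X28.81 Y19.06
G1 X0.00 Y19.06
G1 X0.00 Y0.00
M2 ; end

The solid is a rectangular box, roughly 28.8 × 19.1 mm footprint and 14.1 mm tall. Slicing at Δz = 2.81 mm — 5 equal slices spanning the solid's height, so layer i sits at z = i·h/5 — gives 5 non-empty perimeters. Each is a 4-segment closed polygon; G0 lifts to the layer z and rapids to the start vertex, then G1 traces the edges.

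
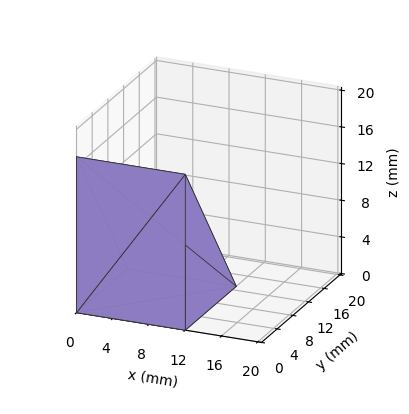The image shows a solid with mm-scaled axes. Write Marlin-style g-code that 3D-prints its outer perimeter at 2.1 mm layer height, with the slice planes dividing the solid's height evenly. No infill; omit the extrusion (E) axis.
Reading the render: the shape is a wedge (ramp): 12 × 13 mm base, rising to 17 mm along the y=0 edge and sloping linearly to z=0 at y=13 (dimensions read to the nearest mm from the axis ticks). For the g-code, the solid's height is divided into equal slices at the stated Δz and each level perimeter traced with G1 moves after a G0 lift.

; perimeter-only toolpath
G21 ; units = mm
G90 ; absolute positioning
G28 ; home
; layer 1
G0 Z2.1
G0 X0.0 Y0.0
G1 X12.0 Y0.0
G1 X12.0 Y11.4
G1 X0.0 Y11.4
G1 X0.0 Y0.0
; layer 2
G0 Z4.2
G0 X0.0 Y0.0
G1 X12.0 Y0.0
G1 X12.0 Y9.8
G1 X0.0 Y9.8
G1 X0.0 Y0.0
; layer 3
G0 Z6.4
G0 X0.0 Y0.0
G1 X12.0 Y0.0
G1 X12.0 Y8.1
G1 X0.0 Y8.1
G1 X0.0 Y0.0
; layer 4
G0 Z8.5
G0 X0.0 Y0.0
G1 X12.0 Y0.0
G1 X12.0 Y6.5
G1 X0.0 Y6.5
G1 X0.0 Y0.0
; layer 5
G0 Z10.6
G0 X0.0 Y0.0
G1 X12.0 Y0.0
G1 X12.0 Y4.9
G1 X0.0 Y4.9
G1 X0.0 Y0.0
; layer 6
G0 Z12.8
G0 X0.0 Y0.0
G1 X12.0 Y0.0
G1 X12.0 Y3.2
G1 X0.0 Y3.2
G1 X0.0 Y0.0
; layer 7
G0 Z14.9
G0 X0.0 Y0.0
G1 X12.0 Y0.0
G1 X12.0 Y1.6
G1 X0.0 Y1.6
G1 X0.0 Y0.0
M2 ; end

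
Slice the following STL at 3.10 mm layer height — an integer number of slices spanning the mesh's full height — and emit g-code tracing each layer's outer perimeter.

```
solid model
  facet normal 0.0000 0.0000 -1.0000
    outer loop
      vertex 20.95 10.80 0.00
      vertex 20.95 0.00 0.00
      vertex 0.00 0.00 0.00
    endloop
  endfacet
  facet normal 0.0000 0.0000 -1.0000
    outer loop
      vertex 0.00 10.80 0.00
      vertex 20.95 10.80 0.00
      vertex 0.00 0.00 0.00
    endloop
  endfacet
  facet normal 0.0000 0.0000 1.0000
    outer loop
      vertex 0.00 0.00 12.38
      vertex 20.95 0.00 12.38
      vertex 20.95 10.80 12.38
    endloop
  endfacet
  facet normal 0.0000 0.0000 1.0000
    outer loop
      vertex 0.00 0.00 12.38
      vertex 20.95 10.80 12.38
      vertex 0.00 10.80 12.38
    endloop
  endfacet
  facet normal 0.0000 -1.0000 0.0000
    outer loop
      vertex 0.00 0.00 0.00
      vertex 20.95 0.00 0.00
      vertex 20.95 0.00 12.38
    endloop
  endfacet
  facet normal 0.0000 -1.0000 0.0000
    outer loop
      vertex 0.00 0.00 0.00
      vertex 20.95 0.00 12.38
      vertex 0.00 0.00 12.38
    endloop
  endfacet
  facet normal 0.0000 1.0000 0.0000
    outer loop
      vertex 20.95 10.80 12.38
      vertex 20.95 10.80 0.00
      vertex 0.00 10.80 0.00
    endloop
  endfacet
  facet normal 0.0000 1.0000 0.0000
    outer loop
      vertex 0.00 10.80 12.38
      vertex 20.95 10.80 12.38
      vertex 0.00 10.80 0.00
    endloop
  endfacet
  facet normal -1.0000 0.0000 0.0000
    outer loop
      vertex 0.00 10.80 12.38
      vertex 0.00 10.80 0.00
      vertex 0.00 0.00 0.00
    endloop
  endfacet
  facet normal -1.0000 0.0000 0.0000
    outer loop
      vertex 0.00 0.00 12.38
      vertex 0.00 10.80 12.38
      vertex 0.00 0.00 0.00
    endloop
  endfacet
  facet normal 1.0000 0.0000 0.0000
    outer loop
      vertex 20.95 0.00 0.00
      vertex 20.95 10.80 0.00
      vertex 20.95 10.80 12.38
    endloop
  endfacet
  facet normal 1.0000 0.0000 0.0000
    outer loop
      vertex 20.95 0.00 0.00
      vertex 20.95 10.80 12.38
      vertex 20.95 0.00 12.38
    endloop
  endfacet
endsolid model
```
; perimeter-only toolpath
G21 ; units = mm
G90 ; absolute positioning
G28 ; home
; layer 1
G0 Z3.10
G0 X0.00 Y0.00
G1 X20.95 Y0.00
G1 X20.95 Y10.80
G1 X0.00 Y10.80
G1 X0.00 Y0.00
; layer 2
G0 Z6.19
G0 X0.00 Y0.00
G1 X20.95 Y0.00
G1 X20.95 Y10.80
G1 X0.00 Y10.80
G1 X0.00 Y0.00
; layer 3
G0 Z9.29
G0 X0.00 Y0.00
G1 X20.95 Y0.00
G1 X20.95 Y10.80
G1 X0.00 Y10.80
G1 X0.00 Y0.00
; layer 4
G0 Z12.38
G0 X0.00 Y0.00
G1 X20.95 Y0.00
G1 X20.95 Y10.80
G1 X0.00 Y10.80
G1 X0.00 Y0.00
M2 ; end

The solid is a rectangular box, roughly 20.9 × 10.8 mm footprint and 12.4 mm tall. Slicing at Δz = 3.10 mm — 4 equal slices spanning the solid's height, so layer i sits at z = i·h/4 — gives 4 non-empty perimeters. Each is a 4-segment closed polygon; G0 lifts to the layer z and rapids to the start vertex, then G1 traces the edges.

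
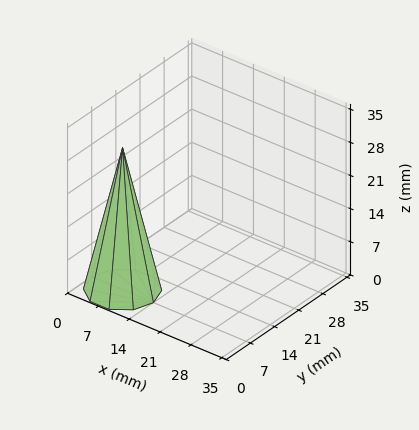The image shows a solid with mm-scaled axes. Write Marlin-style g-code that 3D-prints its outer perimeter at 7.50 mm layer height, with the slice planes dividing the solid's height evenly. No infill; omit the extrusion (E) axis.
Reading the render: the shape is a regular 10-sided pyramid, base circumscribed radius ≈ 7 mm, apex at z ≈ 30 mm (dimensions read to the nearest mm from the axis ticks). For the g-code, the solid's height is divided into equal slices at the stated Δz and each level perimeter traced with G1 moves after a G0 lift.

; perimeter-only toolpath
G21 ; units = mm
G90 ; absolute positioning
G28 ; home
; layer 1
G0 Z7.50
G0 X12.25 Y7.00
G1 X11.25 Y10.08
G1 X8.62 Y12.00
G1 X5.38 Y12.00
G1 X2.75 Y10.08
G1 X1.75 Y7.00
G1 X2.75 Y3.92
G1 X5.38 Y2.00
G1 X8.62 Y2.00
G1 X11.25 Y3.92
G1 X12.25 Y7.00
; layer 2
G0 Z15.00
G0 X10.50 Y7.00
G1 X9.83 Y9.05
G1 X8.08 Y10.33
G1 X5.92 Y10.33
G1 X4.17 Y9.05
G1 X3.50 Y7.00
G1 X4.17 Y4.95
G1 X5.92 Y3.67
G1 X8.08 Y3.67
G1 X9.83 Y4.95
G1 X10.50 Y7.00
; layer 3
G0 Z22.50
G0 X8.75 Y7.00
G1 X8.41 Y8.03
G1 X7.54 Y8.66
G1 X6.46 Y8.66
G1 X5.58 Y8.03
G1 X5.25 Y7.00
G1 X5.58 Y5.97
G1 X6.46 Y5.33
G1 X7.54 Y5.33
G1 X8.41 Y5.97
G1 X8.75 Y7.00
M2 ; end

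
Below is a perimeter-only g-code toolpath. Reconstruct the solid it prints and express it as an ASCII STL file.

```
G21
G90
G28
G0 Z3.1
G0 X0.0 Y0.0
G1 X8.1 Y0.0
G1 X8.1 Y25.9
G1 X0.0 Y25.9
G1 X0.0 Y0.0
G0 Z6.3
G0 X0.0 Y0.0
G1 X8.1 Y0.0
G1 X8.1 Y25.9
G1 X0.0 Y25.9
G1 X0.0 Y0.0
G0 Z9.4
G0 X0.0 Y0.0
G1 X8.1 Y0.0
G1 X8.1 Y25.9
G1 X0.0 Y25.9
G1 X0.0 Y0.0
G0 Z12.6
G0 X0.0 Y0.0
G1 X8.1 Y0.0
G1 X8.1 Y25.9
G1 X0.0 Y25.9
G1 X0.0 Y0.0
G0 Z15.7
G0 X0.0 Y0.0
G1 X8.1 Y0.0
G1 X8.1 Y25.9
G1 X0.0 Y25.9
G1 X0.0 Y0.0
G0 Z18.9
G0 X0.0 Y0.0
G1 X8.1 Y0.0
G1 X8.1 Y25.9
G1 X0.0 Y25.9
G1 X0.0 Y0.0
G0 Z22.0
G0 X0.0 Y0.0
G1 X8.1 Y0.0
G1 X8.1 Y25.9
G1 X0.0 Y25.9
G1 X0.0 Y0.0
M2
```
solid part
  facet normal 0.0000 0.0000 -1.0000
    outer loop
      vertex 8.1 25.9 0.0
      vertex 8.1 0.0 0.0
      vertex 0.0 0.0 0.0
    endloop
  endfacet
  facet normal 0.0000 0.0000 -1.0000
    outer loop
      vertex 0.0 25.9 0.0
      vertex 8.1 25.9 0.0
      vertex 0.0 0.0 0.0
    endloop
  endfacet
  facet normal 0.0000 0.0000 1.0000
    outer loop
      vertex 0.0 0.0 22.0
      vertex 8.1 0.0 22.0
      vertex 8.1 25.9 22.0
    endloop
  endfacet
  facet normal 0.0000 0.0000 1.0000
    outer loop
      vertex 0.0 0.0 22.0
      vertex 8.1 25.9 22.0
      vertex 0.0 25.9 22.0
    endloop
  endfacet
  facet normal 0.0000 -1.0000 0.0000
    outer loop
      vertex 0.0 0.0 0.0
      vertex 8.1 0.0 0.0
      vertex 8.1 0.0 22.0
    endloop
  endfacet
  facet normal 0.0000 -1.0000 0.0000
    outer loop
      vertex 0.0 0.0 0.0
      vertex 8.1 0.0 22.0
      vertex 0.0 0.0 22.0
    endloop
  endfacet
  facet normal 0.0000 1.0000 0.0000
    outer loop
      vertex 8.1 25.9 22.0
      vertex 8.1 25.9 0.0
      vertex 0.0 25.9 0.0
    endloop
  endfacet
  facet normal 0.0000 1.0000 0.0000
    outer loop
      vertex 0.0 25.9 22.0
      vertex 8.1 25.9 22.0
      vertex 0.0 25.9 0.0
    endloop
  endfacet
  facet normal -1.0000 0.0000 0.0000
    outer loop
      vertex 0.0 25.9 22.0
      vertex 0.0 25.9 0.0
      vertex 0.0 0.0 0.0
    endloop
  endfacet
  facet normal -1.0000 0.0000 0.0000
    outer loop
      vertex 0.0 0.0 22.0
      vertex 0.0 25.9 22.0
      vertex 0.0 0.0 0.0
    endloop
  endfacet
  facet normal 1.0000 0.0000 0.0000
    outer loop
      vertex 8.1 0.0 0.0
      vertex 8.1 25.9 0.0
      vertex 8.1 25.9 22.0
    endloop
  endfacet
  facet normal 1.0000 0.0000 0.0000
    outer loop
      vertex 8.1 0.0 0.0
      vertex 8.1 25.9 22.0
      vertex 8.1 0.0 22.0
    endloop
  endfacet
endsolid part

The G0 Z moves step by Δz≈3.1 mm. Every layer's G1 loop is the same polygon, so the solid is a straight extrusion of it from z=0 to z≈22. Closing with flat bottom and top caps and triangulating gives 12 facets — a rectangular box, roughly 8.1 × 25.9 mm footprint and 22 mm tall.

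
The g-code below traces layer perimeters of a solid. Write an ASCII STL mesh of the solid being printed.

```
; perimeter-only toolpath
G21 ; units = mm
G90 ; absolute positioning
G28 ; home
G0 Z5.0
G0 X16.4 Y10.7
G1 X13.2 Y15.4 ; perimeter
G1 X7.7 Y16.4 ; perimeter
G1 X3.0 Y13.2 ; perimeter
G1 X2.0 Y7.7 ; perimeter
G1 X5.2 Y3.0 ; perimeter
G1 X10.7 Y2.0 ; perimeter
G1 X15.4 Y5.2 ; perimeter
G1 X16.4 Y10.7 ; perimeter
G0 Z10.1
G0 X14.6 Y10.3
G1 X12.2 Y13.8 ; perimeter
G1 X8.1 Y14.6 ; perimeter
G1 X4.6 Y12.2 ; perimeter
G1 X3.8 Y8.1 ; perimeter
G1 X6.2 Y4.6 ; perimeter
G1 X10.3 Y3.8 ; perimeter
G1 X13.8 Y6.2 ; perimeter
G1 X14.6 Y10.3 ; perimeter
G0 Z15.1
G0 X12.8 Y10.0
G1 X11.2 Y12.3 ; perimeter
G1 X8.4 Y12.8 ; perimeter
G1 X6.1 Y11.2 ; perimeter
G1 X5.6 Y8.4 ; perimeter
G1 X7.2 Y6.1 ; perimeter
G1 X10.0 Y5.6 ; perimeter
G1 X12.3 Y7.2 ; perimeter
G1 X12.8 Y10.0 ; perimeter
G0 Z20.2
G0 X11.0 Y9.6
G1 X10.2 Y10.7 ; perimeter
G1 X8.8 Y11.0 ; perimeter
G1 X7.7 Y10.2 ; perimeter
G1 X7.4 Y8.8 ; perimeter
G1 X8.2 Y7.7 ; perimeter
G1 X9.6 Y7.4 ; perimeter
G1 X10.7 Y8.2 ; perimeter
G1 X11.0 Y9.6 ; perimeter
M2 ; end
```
solid part
  facet normal 0.0000 0.0000 -1.0000
    outer loop
      vertex 7.3 18.2 0.0
      vertex 14.2 16.9 0.0
      vertex 18.2 11.1 0.0
    endloop
  endfacet
  facet normal 0.0000 0.0000 -1.0000
    outer loop
      vertex 1.5 14.2 0.0
      vertex 7.3 18.2 0.0
      vertex 18.2 11.1 0.0
    endloop
  endfacet
  facet normal 0.0000 0.0000 -1.0000
    outer loop
      vertex 0.2 7.3 0.0
      vertex 1.5 14.2 0.0
      vertex 18.2 11.1 0.0
    endloop
  endfacet
  facet normal 0.0000 0.0000 -1.0000
    outer loop
      vertex 4.2 1.5 0.0
      vertex 0.2 7.3 0.0
      vertex 18.2 11.1 0.0
    endloop
  endfacet
  facet normal 0.0000 0.0000 -1.0000
    outer loop
      vertex 11.1 0.2 0.0
      vertex 4.2 1.5 0.0
      vertex 18.2 11.1 0.0
    endloop
  endfacet
  facet normal 0.0000 0.0000 -1.0000
    outer loop
      vertex 16.9 4.2 0.0
      vertex 11.1 0.2 0.0
      vertex 18.2 11.1 0.0
    endloop
  endfacet
  facet normal 0.7802 0.5380 0.3192
    outer loop
      vertex 18.2 11.1 0.0
      vertex 14.2 16.9 0.0
      vertex 9.2 9.2 25.2
    endloop
  endfacet
  facet normal 0.1755 0.9312 0.3194
    outer loop
      vertex 14.2 16.9 0.0
      vertex 7.3 18.2 0.0
      vertex 9.2 9.2 25.2
    endloop
  endfacet
  facet normal -0.5380 0.7802 0.3192
    outer loop
      vertex 7.3 18.2 0.0
      vertex 1.5 14.2 0.0
      vertex 9.2 9.2 25.2
    endloop
  endfacet
  facet normal -0.9312 0.1755 0.3194
    outer loop
      vertex 1.5 14.2 0.0
      vertex 0.2 7.3 0.0
      vertex 9.2 9.2 25.2
    endloop
  endfacet
  facet normal -0.7802 -0.5380 0.3192
    outer loop
      vertex 0.2 7.3 0.0
      vertex 4.2 1.5 0.0
      vertex 9.2 9.2 25.2
    endloop
  endfacet
  facet normal -0.1755 -0.9312 0.3194
    outer loop
      vertex 4.2 1.5 0.0
      vertex 11.1 0.2 0.0
      vertex 9.2 9.2 25.2
    endloop
  endfacet
  facet normal 0.5380 -0.7802 0.3192
    outer loop
      vertex 11.1 0.2 0.0
      vertex 16.9 4.2 0.0
      vertex 9.2 9.2 25.2
    endloop
  endfacet
  facet normal 0.9312 -0.1755 0.3194
    outer loop
      vertex 16.9 4.2 0.0
      vertex 18.2 11.1 0.0
      vertex 9.2 9.2 25.2
    endloop
  endfacet
endsolid part

The G0 Z moves step by Δz≈5.0 mm. The G1 loops shrink linearly with z, so the solid tapers from its base footprint up to z≈25.2. Closing with a flat bottom cap and the tapered top and triangulating gives 14 facets — a regular 8-sided pyramid, base circumscribed radius ≈ 9.2 mm, apex at z ≈ 25.2 mm.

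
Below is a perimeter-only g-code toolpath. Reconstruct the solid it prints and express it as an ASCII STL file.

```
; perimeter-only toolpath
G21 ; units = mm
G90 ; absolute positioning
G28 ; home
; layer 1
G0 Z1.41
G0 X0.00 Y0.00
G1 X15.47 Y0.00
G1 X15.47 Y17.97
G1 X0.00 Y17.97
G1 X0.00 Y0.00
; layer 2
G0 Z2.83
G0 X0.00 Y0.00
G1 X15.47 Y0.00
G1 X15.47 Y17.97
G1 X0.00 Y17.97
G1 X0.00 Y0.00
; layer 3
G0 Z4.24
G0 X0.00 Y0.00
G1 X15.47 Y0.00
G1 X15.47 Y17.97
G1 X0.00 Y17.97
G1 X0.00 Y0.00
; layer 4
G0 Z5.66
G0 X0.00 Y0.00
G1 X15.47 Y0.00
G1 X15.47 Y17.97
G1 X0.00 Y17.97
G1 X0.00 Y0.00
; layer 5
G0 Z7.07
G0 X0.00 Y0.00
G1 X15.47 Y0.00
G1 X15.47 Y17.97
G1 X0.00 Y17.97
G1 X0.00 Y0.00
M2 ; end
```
solid part
  facet normal 0.0000 0.0000 -1.0000
    outer loop
      vertex 15.47 17.97 0.00
      vertex 15.47 0.00 0.00
      vertex 0.00 0.00 0.00
    endloop
  endfacet
  facet normal 0.0000 0.0000 -1.0000
    outer loop
      vertex 0.00 17.97 0.00
      vertex 15.47 17.97 0.00
      vertex 0.00 0.00 0.00
    endloop
  endfacet
  facet normal 0.0000 0.0000 1.0000
    outer loop
      vertex 0.00 0.00 7.07
      vertex 15.47 0.00 7.07
      vertex 15.47 17.97 7.07
    endloop
  endfacet
  facet normal 0.0000 0.0000 1.0000
    outer loop
      vertex 0.00 0.00 7.07
      vertex 15.47 17.97 7.07
      vertex 0.00 17.97 7.07
    endloop
  endfacet
  facet normal 0.0000 -1.0000 0.0000
    outer loop
      vertex 0.00 0.00 0.00
      vertex 15.47 0.00 0.00
      vertex 15.47 0.00 7.07
    endloop
  endfacet
  facet normal 0.0000 -1.0000 0.0000
    outer loop
      vertex 0.00 0.00 0.00
      vertex 15.47 0.00 7.07
      vertex 0.00 0.00 7.07
    endloop
  endfacet
  facet normal 0.0000 1.0000 0.0000
    outer loop
      vertex 15.47 17.97 7.07
      vertex 15.47 17.97 0.00
      vertex 0.00 17.97 0.00
    endloop
  endfacet
  facet normal 0.0000 1.0000 0.0000
    outer loop
      vertex 0.00 17.97 7.07
      vertex 15.47 17.97 7.07
      vertex 0.00 17.97 0.00
    endloop
  endfacet
  facet normal -1.0000 0.0000 0.0000
    outer loop
      vertex 0.00 17.97 7.07
      vertex 0.00 17.97 0.00
      vertex 0.00 0.00 0.00
    endloop
  endfacet
  facet normal -1.0000 0.0000 0.0000
    outer loop
      vertex 0.00 0.00 7.07
      vertex 0.00 17.97 7.07
      vertex 0.00 0.00 0.00
    endloop
  endfacet
  facet normal 1.0000 0.0000 0.0000
    outer loop
      vertex 15.47 0.00 0.00
      vertex 15.47 17.97 0.00
      vertex 15.47 17.97 7.07
    endloop
  endfacet
  facet normal 1.0000 0.0000 0.0000
    outer loop
      vertex 15.47 0.00 0.00
      vertex 15.47 17.97 7.07
      vertex 15.47 0.00 7.07
    endloop
  endfacet
endsolid part

The G0 Z moves step by Δz≈1.41 mm. Every layer's G1 loop is the same polygon, so the solid is a straight extrusion of it from z=0 to z≈7.07. Closing with flat bottom and top caps and triangulating gives 12 facets — a rectangular box, roughly 15.5 × 18 mm footprint and 7.07 mm tall.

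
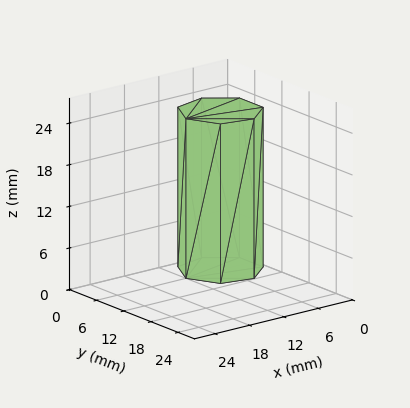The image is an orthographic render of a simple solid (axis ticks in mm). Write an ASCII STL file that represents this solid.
Reading the render: the shape is a regular 7-sided prism (a cylinder approximated with 7 flat sides), circumscribed radius ≈ 6 mm, height ≈ 23 mm (dimensions read to the nearest mm from the axis ticks). For the STL, each face is triangulated and given an outward normal.

solid part
  facet normal 0.0000 0.0000 -1.0000
    outer loop
      vertex 4.7 11.8 0.0
      vertex 9.7 10.7 0.0
      vertex 12.0 6.0 0.0
    endloop
  endfacet
  facet normal 0.0000 0.0000 -1.0000
    outer loop
      vertex 0.6 8.6 0.0
      vertex 4.7 11.8 0.0
      vertex 12.0 6.0 0.0
    endloop
  endfacet
  facet normal 0.0000 0.0000 -1.0000
    outer loop
      vertex 0.6 3.4 0.0
      vertex 0.6 8.6 0.0
      vertex 12.0 6.0 0.0
    endloop
  endfacet
  facet normal 0.0000 0.0000 -1.0000
    outer loop
      vertex 4.7 0.2 0.0
      vertex 0.6 3.4 0.0
      vertex 12.0 6.0 0.0
    endloop
  endfacet
  facet normal 0.0000 0.0000 -1.0000
    outer loop
      vertex 9.7 1.3 0.0
      vertex 4.7 0.2 0.0
      vertex 12.0 6.0 0.0
    endloop
  endfacet
  facet normal 0.0000 0.0000 1.0000
    outer loop
      vertex 12.0 6.0 23.0
      vertex 9.7 10.7 23.0
      vertex 4.7 11.8 23.0
    endloop
  endfacet
  facet normal 0.0000 0.0000 1.0000
    outer loop
      vertex 12.0 6.0 23.0
      vertex 4.7 11.8 23.0
      vertex 0.6 8.6 23.0
    endloop
  endfacet
  facet normal 0.0000 0.0000 1.0000
    outer loop
      vertex 12.0 6.0 23.0
      vertex 0.6 8.6 23.0
      vertex 0.6 3.4 23.0
    endloop
  endfacet
  facet normal 0.0000 0.0000 1.0000
    outer loop
      vertex 12.0 6.0 23.0
      vertex 0.6 3.4 23.0
      vertex 4.7 0.2 23.0
    endloop
  endfacet
  facet normal 0.0000 0.0000 1.0000
    outer loop
      vertex 12.0 6.0 23.0
      vertex 4.7 0.2 23.0
      vertex 9.7 1.3 23.0
    endloop
  endfacet
  facet normal 0.8982 0.4396 0.0000
    outer loop
      vertex 12.0 6.0 0.0
      vertex 9.7 10.7 0.0
      vertex 9.7 10.7 23.0
    endloop
  endfacet
  facet normal 0.8982 0.4396 0.0000
    outer loop
      vertex 12.0 6.0 0.0
      vertex 9.7 10.7 23.0
      vertex 12.0 6.0 23.0
    endloop
  endfacet
  facet normal 0.2149 0.9766 0.0000
    outer loop
      vertex 9.7 10.7 0.0
      vertex 4.7 11.8 0.0
      vertex 4.7 11.8 23.0
    endloop
  endfacet
  facet normal 0.2149 0.9766 0.0000
    outer loop
      vertex 9.7 10.7 0.0
      vertex 4.7 11.8 23.0
      vertex 9.7 10.7 23.0
    endloop
  endfacet
  facet normal -0.6153 0.7883 0.0000
    outer loop
      vertex 4.7 11.8 0.0
      vertex 0.6 8.6 0.0
      vertex 0.6 8.6 23.0
    endloop
  endfacet
  facet normal -0.6153 0.7883 0.0000
    outer loop
      vertex 4.7 11.8 0.0
      vertex 0.6 8.6 23.0
      vertex 4.7 11.8 23.0
    endloop
  endfacet
  facet normal -1.0000 0.0000 0.0000
    outer loop
      vertex 0.6 8.6 0.0
      vertex 0.6 3.4 0.0
      vertex 0.6 3.4 23.0
    endloop
  endfacet
  facet normal -1.0000 0.0000 0.0000
    outer loop
      vertex 0.6 8.6 0.0
      vertex 0.6 3.4 23.0
      vertex 0.6 8.6 23.0
    endloop
  endfacet
  facet normal -0.6153 -0.7883 0.0000
    outer loop
      vertex 0.6 3.4 0.0
      vertex 4.7 0.2 0.0
      vertex 4.7 0.2 23.0
    endloop
  endfacet
  facet normal -0.6153 -0.7883 0.0000
    outer loop
      vertex 0.6 3.4 0.0
      vertex 4.7 0.2 23.0
      vertex 0.6 3.4 23.0
    endloop
  endfacet
  facet normal 0.2149 -0.9766 0.0000
    outer loop
      vertex 4.7 0.2 0.0
      vertex 9.7 1.3 0.0
      vertex 9.7 1.3 23.0
    endloop
  endfacet
  facet normal 0.2149 -0.9766 0.0000
    outer loop
      vertex 4.7 0.2 0.0
      vertex 9.7 1.3 23.0
      vertex 4.7 0.2 23.0
    endloop
  endfacet
  facet normal 0.8982 -0.4396 0.0000
    outer loop
      vertex 9.7 1.3 0.0
      vertex 12.0 6.0 0.0
      vertex 12.0 6.0 23.0
    endloop
  endfacet
  facet normal 0.8982 -0.4396 0.0000
    outer loop
      vertex 9.7 1.3 0.0
      vertex 12.0 6.0 23.0
      vertex 9.7 1.3 23.0
    endloop
  endfacet
endsolid part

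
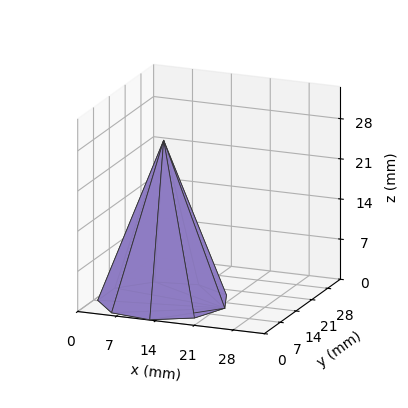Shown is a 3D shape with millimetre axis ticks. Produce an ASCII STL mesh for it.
Reading the render: the shape is a regular 9-sided pyramid, base circumscribed radius ≈ 11 mm, apex at z ≈ 28 mm (dimensions read to the nearest mm from the axis ticks). For the STL, each face is triangulated and given an outward normal.

solid part
  facet normal 0.0000 0.0000 -1.0000
    outer loop
      vertex 12.910 21.833 0.000
      vertex 19.426 18.071 0.000
      vertex 22.000 11.000 0.000
    endloop
  endfacet
  facet normal 0.0000 0.0000 -1.0000
    outer loop
      vertex 5.500 20.526 0.000
      vertex 12.910 21.833 0.000
      vertex 22.000 11.000 0.000
    endloop
  endfacet
  facet normal 0.0000 0.0000 -1.0000
    outer loop
      vertex 0.663 14.762 0.000
      vertex 5.500 20.526 0.000
      vertex 22.000 11.000 0.000
    endloop
  endfacet
  facet normal 0.0000 0.0000 -1.0000
    outer loop
      vertex 0.663 7.238 0.000
      vertex 0.663 14.762 0.000
      vertex 22.000 11.000 0.000
    endloop
  endfacet
  facet normal 0.0000 0.0000 -1.0000
    outer loop
      vertex 5.500 1.474 0.000
      vertex 0.663 7.238 0.000
      vertex 22.000 11.000 0.000
    endloop
  endfacet
  facet normal 0.0000 0.0000 -1.0000
    outer loop
      vertex 12.910 0.167 0.000
      vertex 5.500 1.474 0.000
      vertex 22.000 11.000 0.000
    endloop
  endfacet
  facet normal 0.0000 0.0000 -1.0000
    outer loop
      vertex 19.426 3.929 0.000
      vertex 12.910 0.167 0.000
      vertex 22.000 11.000 0.000
    endloop
  endfacet
  facet normal 0.8815 0.3209 0.3463
    outer loop
      vertex 22.000 11.000 0.000
      vertex 19.426 18.071 0.000
      vertex 11.000 11.000 28.000
    endloop
  endfacet
  facet normal 0.4691 0.8124 0.3463
    outer loop
      vertex 19.426 18.071 0.000
      vertex 12.910 21.833 0.000
      vertex 11.000 11.000 28.000
    endloop
  endfacet
  facet normal -0.1630 0.9239 0.3463
    outer loop
      vertex 12.910 21.833 0.000
      vertex 5.500 20.526 0.000
      vertex 11.000 11.000 28.000
    endloop
  endfacet
  facet normal -0.7186 0.6030 0.3463
    outer loop
      vertex 5.500 20.526 0.000
      vertex 0.663 14.762 0.000
      vertex 11.000 11.000 28.000
    endloop
  endfacet
  facet normal -0.9381 0.0000 0.3463
    outer loop
      vertex 0.663 14.762 0.000
      vertex 0.663 7.238 0.000
      vertex 11.000 11.000 28.000
    endloop
  endfacet
  facet normal -0.7186 -0.6030 0.3463
    outer loop
      vertex 0.663 7.238 0.000
      vertex 5.500 1.474 0.000
      vertex 11.000 11.000 28.000
    endloop
  endfacet
  facet normal -0.1630 -0.9239 0.3463
    outer loop
      vertex 5.500 1.474 0.000
      vertex 12.910 0.167 0.000
      vertex 11.000 11.000 28.000
    endloop
  endfacet
  facet normal 0.4691 -0.8124 0.3463
    outer loop
      vertex 12.910 0.167 0.000
      vertex 19.426 3.929 0.000
      vertex 11.000 11.000 28.000
    endloop
  endfacet
  facet normal 0.8815 -0.3209 0.3463
    outer loop
      vertex 19.426 3.929 0.000
      vertex 22.000 11.000 0.000
      vertex 11.000 11.000 28.000
    endloop
  endfacet
endsolid part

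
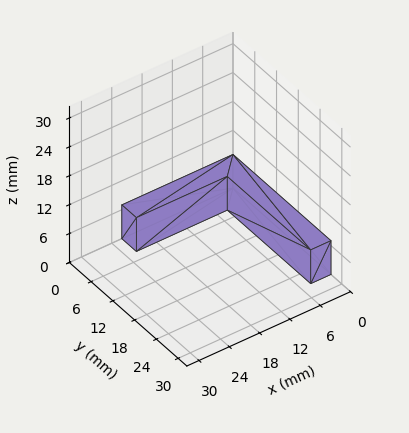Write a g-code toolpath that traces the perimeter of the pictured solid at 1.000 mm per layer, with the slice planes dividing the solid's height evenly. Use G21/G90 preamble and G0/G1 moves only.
Reading the render: the shape is an L-shaped prism: outer 22 × 27 mm, arm thicknesses ≈ 4 mm (horizontal) and 4 mm (vertical), extruded 7 mm in z (dimensions read to the nearest mm from the axis ticks). For the g-code, the solid's height is divided into equal slices at the stated Δz and each level perimeter traced with G1 moves after a G0 lift.

; perimeter-only toolpath
G21 ; units = mm
G90 ; absolute positioning
G28 ; home
; layer 1
G0 Z1.000
G0 X0.000 Y0.000
G1 X22.000 Y0.000
G1 X22.000 Y4.000
G1 X4.000 Y4.000
G1 X4.000 Y27.000
G1 X0.000 Y27.000
G1 X0.000 Y0.000
; layer 2
G0 Z2.000
G0 X0.000 Y0.000
G1 X22.000 Y0.000
G1 X22.000 Y4.000
G1 X4.000 Y4.000
G1 X4.000 Y27.000
G1 X0.000 Y27.000
G1 X0.000 Y0.000
; layer 3
G0 Z3.000
G0 X0.000 Y0.000
G1 X22.000 Y0.000
G1 X22.000 Y4.000
G1 X4.000 Y4.000
G1 X4.000 Y27.000
G1 X0.000 Y27.000
G1 X0.000 Y0.000
; layer 4
G0 Z4.000
G0 X0.000 Y0.000
G1 X22.000 Y0.000
G1 X22.000 Y4.000
G1 X4.000 Y4.000
G1 X4.000 Y27.000
G1 X0.000 Y27.000
G1 X0.000 Y0.000
; layer 5
G0 Z5.000
G0 X0.000 Y0.000
G1 X22.000 Y0.000
G1 X22.000 Y4.000
G1 X4.000 Y4.000
G1 X4.000 Y27.000
G1 X0.000 Y27.000
G1 X0.000 Y0.000
; layer 6
G0 Z6.000
G0 X0.000 Y0.000
G1 X22.000 Y0.000
G1 X22.000 Y4.000
G1 X4.000 Y4.000
G1 X4.000 Y27.000
G1 X0.000 Y27.000
G1 X0.000 Y0.000
; layer 7
G0 Z7.000
G0 X0.000 Y0.000
G1 X22.000 Y0.000
G1 X22.000 Y4.000
G1 X4.000 Y4.000
G1 X4.000 Y27.000
G1 X0.000 Y27.000
G1 X0.000 Y0.000
M2 ; end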